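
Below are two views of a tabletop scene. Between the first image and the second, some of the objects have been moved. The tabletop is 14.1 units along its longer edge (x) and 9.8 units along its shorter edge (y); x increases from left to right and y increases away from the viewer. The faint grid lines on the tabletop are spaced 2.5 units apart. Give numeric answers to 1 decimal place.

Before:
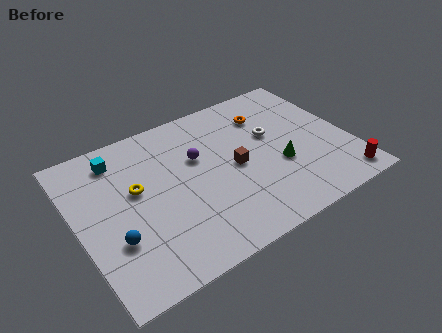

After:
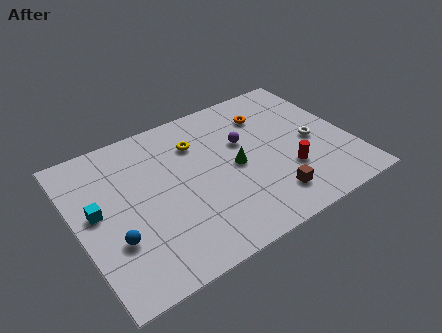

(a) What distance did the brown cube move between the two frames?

3.1

The brown cube moved from about (8.1, 4.7) to (9.4, 1.9), a distance of √(1.3² + 2.8²) ≈ 3.1.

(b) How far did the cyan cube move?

3.2

From (2.5, 8.1) to (1.0, 5.3), the cyan cube covered √(1.5² + 2.8²) ≈ 3.2 units.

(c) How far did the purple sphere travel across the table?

2.4

The purple sphere was near (6.4, 6.2) before and (8.8, 6.1) after, so it travelled √(2.4² + 0.1²) ≈ 2.4 units.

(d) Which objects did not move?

the orange torus and the blue sphere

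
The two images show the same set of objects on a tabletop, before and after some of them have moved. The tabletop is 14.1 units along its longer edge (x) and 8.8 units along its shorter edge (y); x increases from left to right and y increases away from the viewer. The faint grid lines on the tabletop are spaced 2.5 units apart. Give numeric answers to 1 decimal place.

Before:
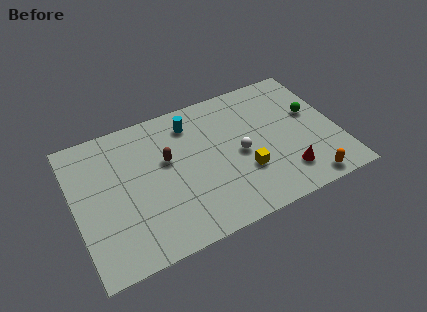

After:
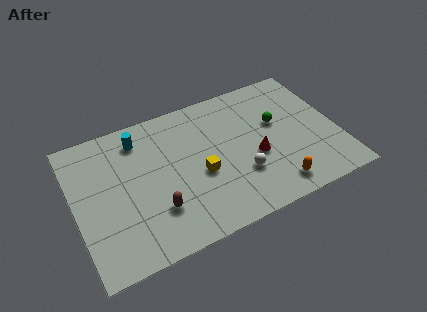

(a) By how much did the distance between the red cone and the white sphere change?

-1.9

They were about 3.1 units apart before and 1.2 after — 1.9 units closer together.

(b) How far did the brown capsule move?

2.9

From (5.0, 5.3) to (4.1, 2.5), the brown capsule covered √(0.9² + 2.8²) ≈ 2.9 units.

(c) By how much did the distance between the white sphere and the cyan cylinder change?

+2.9

They were about 3.8 units apart before and 6.7 after — 2.9 units further apart.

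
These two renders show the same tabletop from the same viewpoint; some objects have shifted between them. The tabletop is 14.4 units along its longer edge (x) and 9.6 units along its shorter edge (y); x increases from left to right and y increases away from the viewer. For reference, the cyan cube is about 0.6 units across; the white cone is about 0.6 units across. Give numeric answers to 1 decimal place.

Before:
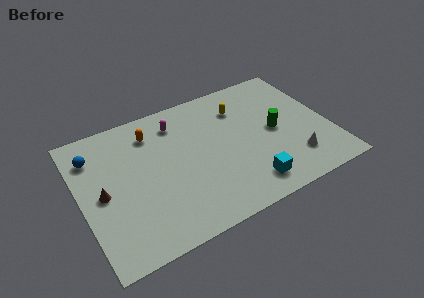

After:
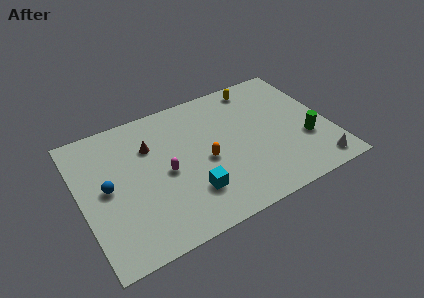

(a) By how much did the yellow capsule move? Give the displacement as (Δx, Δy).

(1.2, 1.2)

The yellow capsule started near (9.6, 7.2) and ended near (10.8, 8.4).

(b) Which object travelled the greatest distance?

the orange capsule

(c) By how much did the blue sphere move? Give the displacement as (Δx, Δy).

(0.5, -2.5)

The blue sphere was at about (1.0, 7.4) and moved to about (1.5, 4.9).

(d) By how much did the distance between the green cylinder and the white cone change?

-0.5

The distance was about 2.6 in the first image and 2.1 in the second, so they moved 0.5 units closer together.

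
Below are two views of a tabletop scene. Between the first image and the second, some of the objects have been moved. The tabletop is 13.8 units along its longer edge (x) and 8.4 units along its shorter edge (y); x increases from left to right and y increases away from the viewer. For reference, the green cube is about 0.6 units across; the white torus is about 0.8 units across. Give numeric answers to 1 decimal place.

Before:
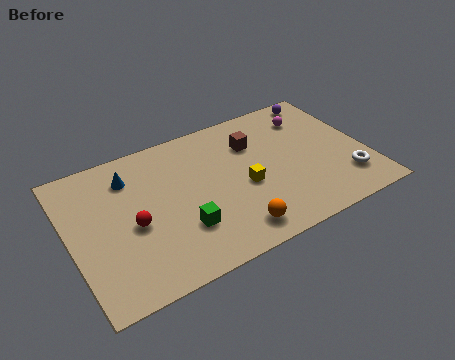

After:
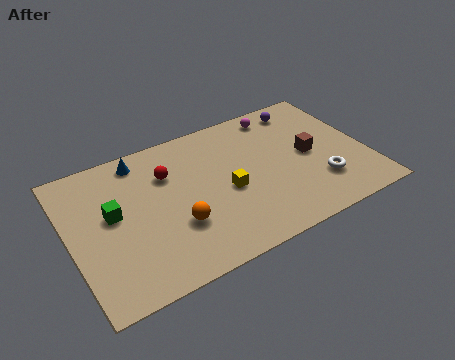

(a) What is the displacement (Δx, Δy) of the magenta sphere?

(-1.4, 0.8)

From the two frames, the magenta sphere sits at roughly (11.6, 6.5) before and (10.2, 7.3) after.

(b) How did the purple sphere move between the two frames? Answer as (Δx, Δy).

(-1.0, -0.3)

The purple sphere started near (12.4, 7.5) and ended near (11.4, 7.2).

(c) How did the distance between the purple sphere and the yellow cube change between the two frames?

-0.4

They were about 5.9 units apart before and 5.5 after — 0.4 units closer together.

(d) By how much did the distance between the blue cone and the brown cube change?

+2.4

The distance was about 5.8 in the first image and 8.2 in the second, so they moved 2.4 units further apart.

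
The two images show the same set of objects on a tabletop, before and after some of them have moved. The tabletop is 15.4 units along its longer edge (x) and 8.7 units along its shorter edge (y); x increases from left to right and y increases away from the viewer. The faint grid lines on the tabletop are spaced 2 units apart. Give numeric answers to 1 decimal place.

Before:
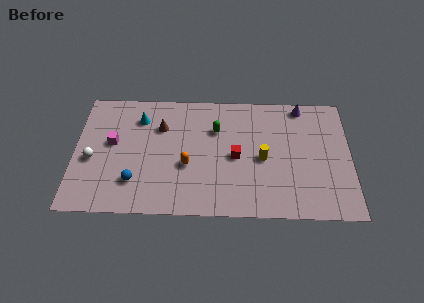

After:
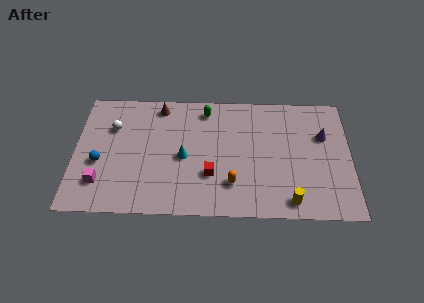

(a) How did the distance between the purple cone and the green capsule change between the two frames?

+1.7

They were about 5.1 units apart before and 6.8 after — 1.7 units further apart.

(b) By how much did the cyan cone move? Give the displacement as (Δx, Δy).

(2.5, -2.7)

From the two frames, the cyan cone sits at roughly (3.6, 6.7) before and (6.1, 4.0) after.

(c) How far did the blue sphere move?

2.4

From (3.4, 2.2) to (1.4, 3.5), the blue sphere covered √(2.0² + 1.3²) ≈ 2.4 units.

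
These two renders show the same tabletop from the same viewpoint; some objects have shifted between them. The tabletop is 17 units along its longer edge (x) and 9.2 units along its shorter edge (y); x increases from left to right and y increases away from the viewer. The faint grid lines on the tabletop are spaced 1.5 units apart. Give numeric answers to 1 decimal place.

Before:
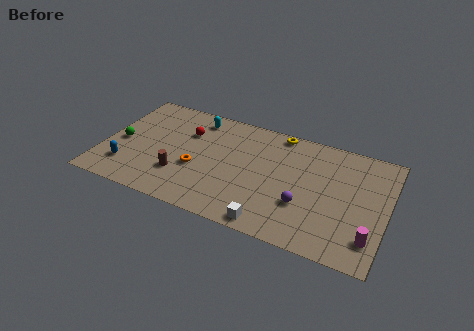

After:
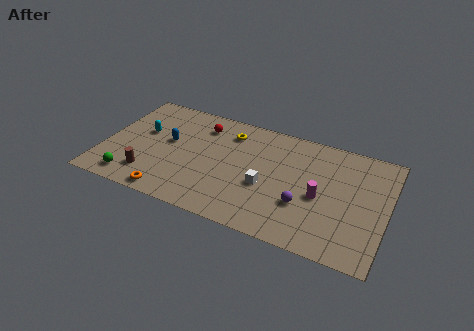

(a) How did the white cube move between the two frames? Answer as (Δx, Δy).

(-0.6, 2.8)

From the two frames, the white cube sits at roughly (10.5, 0.9) before and (9.9, 3.7) after.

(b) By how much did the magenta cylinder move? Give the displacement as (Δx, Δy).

(-3.1, 2.1)

The magenta cylinder was at about (16.2, 2.0) and moved to about (13.1, 4.1).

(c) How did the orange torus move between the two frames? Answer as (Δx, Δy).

(-1.3, -2.7)

From the two frames, the orange torus sits at roughly (5.7, 3.6) before and (4.4, 0.9) after.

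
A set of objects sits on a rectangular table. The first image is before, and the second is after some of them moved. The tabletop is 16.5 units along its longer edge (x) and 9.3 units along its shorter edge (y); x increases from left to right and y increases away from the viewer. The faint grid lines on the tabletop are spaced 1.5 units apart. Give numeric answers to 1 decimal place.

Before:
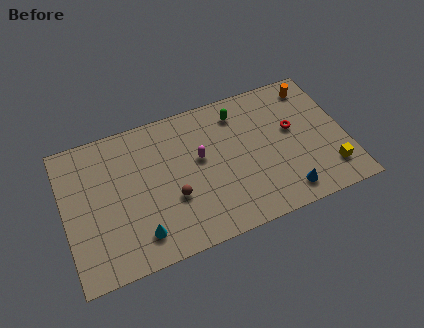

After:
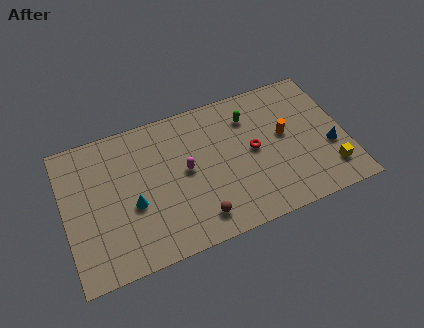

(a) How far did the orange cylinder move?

3.4

The orange cylinder moved from about (15.0, 7.9) to (13.0, 5.2), a distance of √(2.0² + 2.7²) ≈ 3.4.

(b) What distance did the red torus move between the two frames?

2.5

The red torus was near (13.5, 5.4) before and (11.1, 4.8) after, so it travelled √(2.4² + 0.6²) ≈ 2.5 units.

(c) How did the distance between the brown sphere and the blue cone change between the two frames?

+1.5

They were about 6.7 units apart before and 8.2 after — 1.5 units further apart.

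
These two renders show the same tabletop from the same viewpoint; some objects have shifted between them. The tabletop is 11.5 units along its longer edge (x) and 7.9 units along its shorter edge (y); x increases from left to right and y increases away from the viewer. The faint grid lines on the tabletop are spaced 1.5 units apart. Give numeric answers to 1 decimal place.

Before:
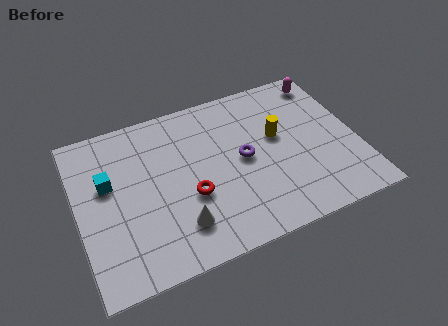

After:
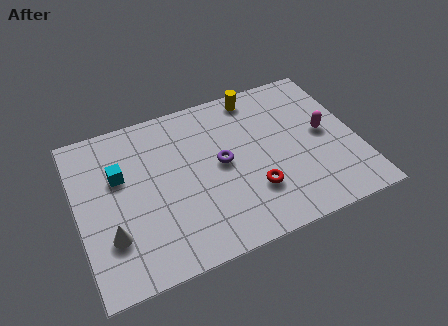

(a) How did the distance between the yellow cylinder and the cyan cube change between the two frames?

-0.8

The distance was about 7.0 in the first image and 6.2 in the second, so they moved 0.8 units closer together.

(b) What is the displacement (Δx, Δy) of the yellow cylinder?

(-0.6, 2.4)

From the two frames, the yellow cylinder sits at roughly (8.3, 4.6) before and (7.7, 7.0) after.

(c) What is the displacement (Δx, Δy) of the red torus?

(2.5, -0.7)

From the two frames, the red torus sits at roughly (4.5, 3.0) before and (7.0, 2.3) after.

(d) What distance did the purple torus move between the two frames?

0.9

The purple torus was near (6.8, 4.0) before and (5.9, 4.1) after, so it travelled √(0.9² + 0.1²) ≈ 0.9 units.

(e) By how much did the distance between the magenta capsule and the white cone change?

+0.8

The distance was about 8.4 in the first image and 9.2 in the second, so they moved 0.8 units further apart.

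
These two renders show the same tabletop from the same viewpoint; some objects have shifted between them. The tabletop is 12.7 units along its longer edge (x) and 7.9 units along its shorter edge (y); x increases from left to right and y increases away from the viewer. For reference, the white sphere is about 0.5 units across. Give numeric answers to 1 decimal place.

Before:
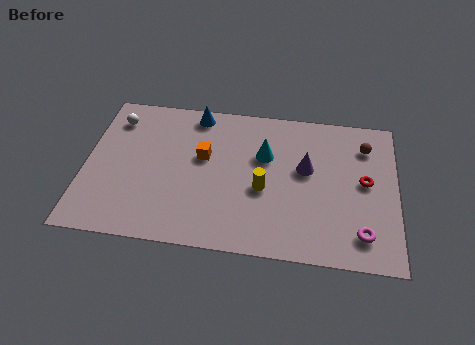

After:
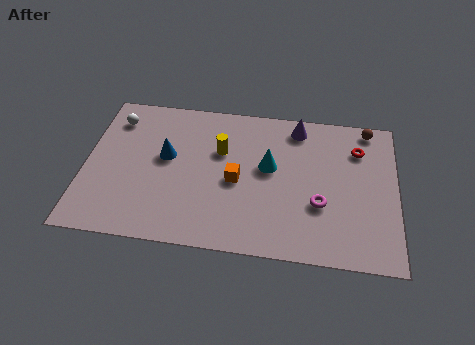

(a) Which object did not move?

the white sphere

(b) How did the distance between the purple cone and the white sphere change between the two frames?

-0.6

They were about 8.1 units apart before and 7.5 after — 0.6 units closer together.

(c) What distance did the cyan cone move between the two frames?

0.6

The cyan cone moved from about (7.3, 5.1) to (7.5, 4.5), a distance of √(0.2² + 0.6²) ≈ 0.6.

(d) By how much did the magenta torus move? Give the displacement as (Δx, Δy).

(-1.7, 1.3)

From the two frames, the magenta torus sits at roughly (11.3, 1.5) before and (9.6, 2.8) after.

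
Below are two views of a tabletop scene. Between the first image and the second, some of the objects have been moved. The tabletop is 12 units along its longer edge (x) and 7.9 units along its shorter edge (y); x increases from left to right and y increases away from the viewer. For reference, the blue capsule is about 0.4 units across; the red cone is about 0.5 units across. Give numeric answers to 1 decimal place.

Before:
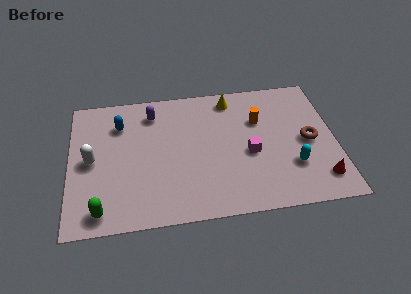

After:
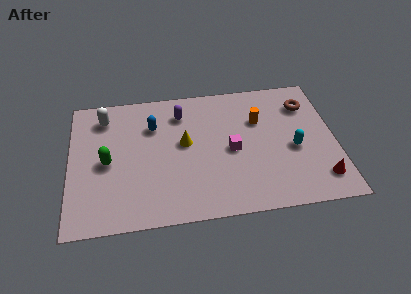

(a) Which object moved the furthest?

the yellow cone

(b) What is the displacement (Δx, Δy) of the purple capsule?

(1.3, -0.2)

The purple capsule started near (3.8, 6.4) and ended near (5.1, 6.2).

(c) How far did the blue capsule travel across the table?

1.5

From (2.3, 5.9) to (3.8, 5.6), the blue capsule covered √(1.5² + 0.3²) ≈ 1.5 units.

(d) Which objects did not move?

the orange cylinder and the red cone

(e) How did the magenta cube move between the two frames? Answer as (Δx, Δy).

(-0.8, 0.3)

The magenta cube was at about (8.1, 3.4) and moved to about (7.3, 3.7).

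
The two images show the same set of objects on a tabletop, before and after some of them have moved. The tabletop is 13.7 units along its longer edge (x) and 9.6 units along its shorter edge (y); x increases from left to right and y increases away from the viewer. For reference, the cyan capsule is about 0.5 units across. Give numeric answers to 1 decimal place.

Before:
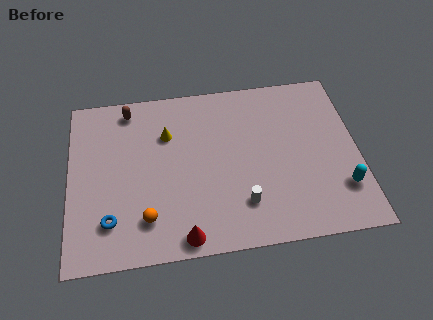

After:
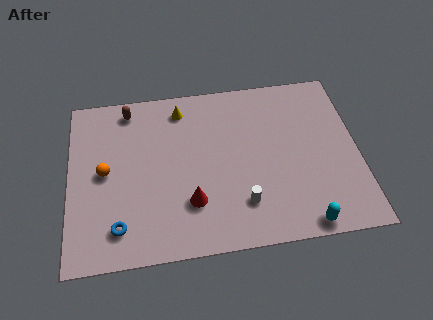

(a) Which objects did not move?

the white cylinder and the brown capsule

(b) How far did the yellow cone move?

1.6

From (4.7, 6.7) to (5.4, 8.1), the yellow cone covered √(0.7² + 1.4²) ≈ 1.6 units.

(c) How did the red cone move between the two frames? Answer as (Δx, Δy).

(0.4, 1.8)

The red cone was at about (5.3, 0.9) and moved to about (5.7, 2.7).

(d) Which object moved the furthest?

the orange sphere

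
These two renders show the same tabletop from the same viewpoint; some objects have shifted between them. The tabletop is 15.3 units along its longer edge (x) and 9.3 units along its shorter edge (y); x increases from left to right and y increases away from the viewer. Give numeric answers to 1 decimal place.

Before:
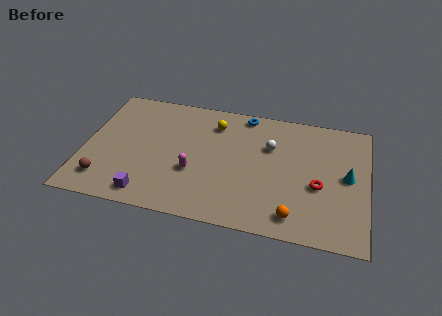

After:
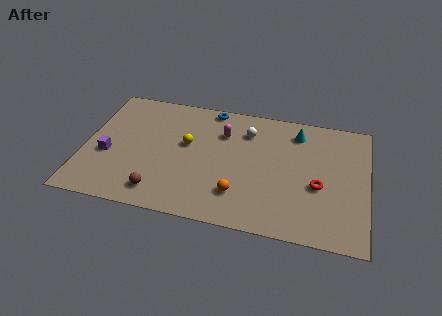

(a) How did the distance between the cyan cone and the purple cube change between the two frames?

-0.3

Before: roughly 11.1 units apart; after: 10.8. That's 0.3 units closer together.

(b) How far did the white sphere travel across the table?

1.6

The white sphere moved from about (10.0, 6.2) to (8.7, 7.1), a distance of √(1.3² + 0.9²) ≈ 1.6.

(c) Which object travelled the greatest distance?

the cyan cone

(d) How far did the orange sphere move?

3.1

The orange sphere moved from about (11.5, 1.4) to (8.5, 2.3), a distance of √(3.0² + 0.9²) ≈ 3.1.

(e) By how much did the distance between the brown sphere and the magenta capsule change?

+1.1

The distance was about 5.0 in the first image and 6.1 in the second, so they moved 1.1 units further apart.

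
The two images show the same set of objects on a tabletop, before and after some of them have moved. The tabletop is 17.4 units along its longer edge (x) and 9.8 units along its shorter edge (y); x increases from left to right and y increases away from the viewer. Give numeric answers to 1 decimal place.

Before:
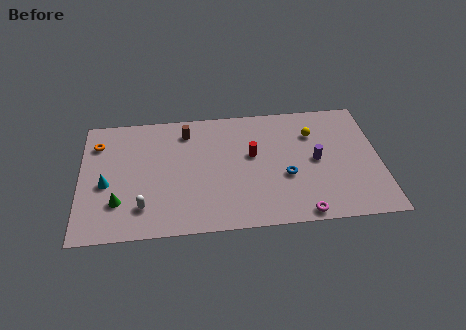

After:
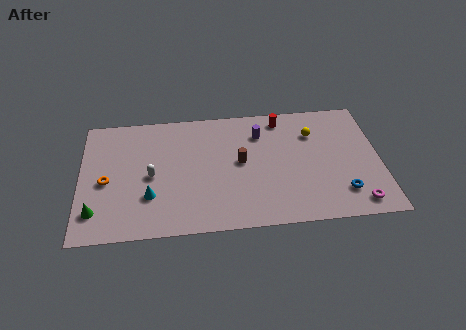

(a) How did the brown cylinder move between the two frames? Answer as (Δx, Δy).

(3.1, -2.8)

The brown cylinder was at about (6.2, 8.0) and moved to about (9.3, 5.2).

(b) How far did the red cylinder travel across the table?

3.3

The red cylinder was near (10.0, 5.7) before and (11.8, 8.5) after, so it travelled √(1.8² + 2.8²) ≈ 3.3 units.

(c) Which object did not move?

the yellow sphere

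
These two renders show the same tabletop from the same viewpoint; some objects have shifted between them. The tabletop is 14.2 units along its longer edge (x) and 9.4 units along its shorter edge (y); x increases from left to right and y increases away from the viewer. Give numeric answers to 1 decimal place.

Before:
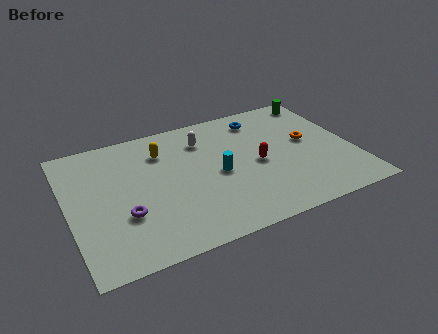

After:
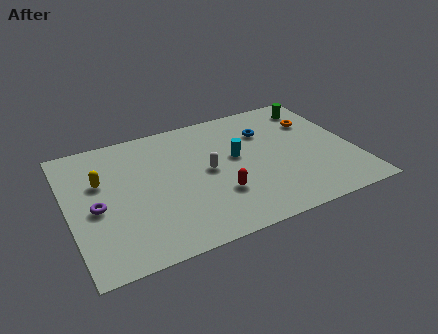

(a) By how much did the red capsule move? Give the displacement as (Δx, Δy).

(-2.2, -1.5)

The red capsule was at about (9.4, 4.4) and moved to about (7.2, 2.9).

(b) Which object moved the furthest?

the yellow capsule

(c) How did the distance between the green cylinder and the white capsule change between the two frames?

+0.3

They were about 6.3 units apart before and 6.6 after — 0.3 units further apart.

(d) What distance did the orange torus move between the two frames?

1.5

The orange torus was near (12.1, 5.2) before and (12.6, 6.6) after, so it travelled √(0.5² + 1.4²) ≈ 1.5 units.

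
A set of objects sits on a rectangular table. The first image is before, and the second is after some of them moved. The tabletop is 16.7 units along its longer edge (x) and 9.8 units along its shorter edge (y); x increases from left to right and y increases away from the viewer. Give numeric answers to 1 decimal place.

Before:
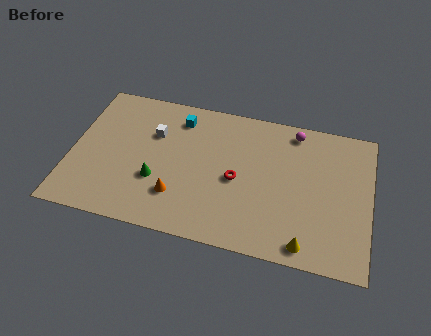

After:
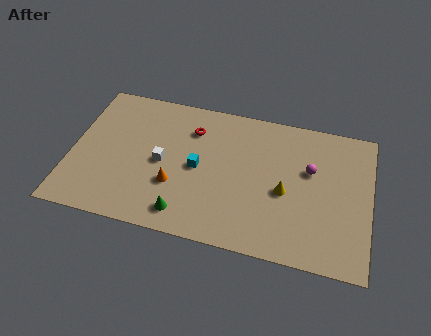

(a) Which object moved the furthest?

the red torus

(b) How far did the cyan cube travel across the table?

3.5

From (5.8, 8.0) to (7.1, 4.8), the cyan cube covered √(1.3² + 3.2²) ≈ 3.5 units.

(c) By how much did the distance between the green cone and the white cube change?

+0.3

The distance was about 3.2 in the first image and 3.5 in the second, so they moved 0.3 units further apart.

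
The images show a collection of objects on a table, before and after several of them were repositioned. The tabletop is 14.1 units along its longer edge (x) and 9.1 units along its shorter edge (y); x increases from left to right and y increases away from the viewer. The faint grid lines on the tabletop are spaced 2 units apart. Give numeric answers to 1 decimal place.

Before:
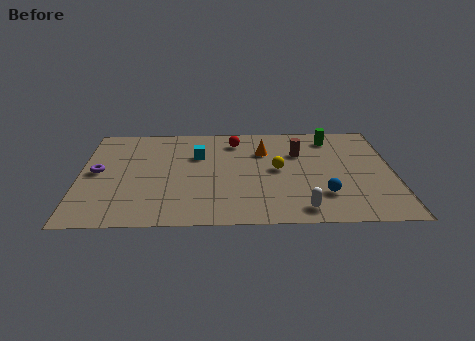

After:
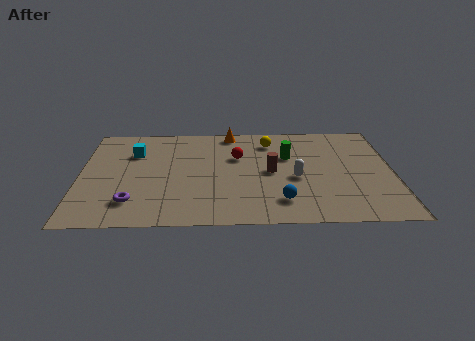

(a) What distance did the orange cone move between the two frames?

2.3

The orange cone moved from about (8.3, 6.4) to (6.8, 8.2), a distance of √(1.5² + 1.8²) ≈ 2.3.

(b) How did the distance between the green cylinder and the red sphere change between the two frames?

-2.1

The distance was about 4.4 in the first image and 2.3 in the second, so they moved 2.1 units closer together.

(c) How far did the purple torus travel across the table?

3.1

The purple torus was near (0.8, 4.7) before and (2.4, 2.0) after, so it travelled √(1.6² + 2.7²) ≈ 3.1 units.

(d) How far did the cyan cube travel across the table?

2.9

The cyan cube moved from about (5.3, 6.1) to (2.4, 6.4), a distance of √(2.9² + 0.3²) ≈ 2.9.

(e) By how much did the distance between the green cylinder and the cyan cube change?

+0.7

The distance was about 6.3 in the first image and 7.0 in the second, so they moved 0.7 units further apart.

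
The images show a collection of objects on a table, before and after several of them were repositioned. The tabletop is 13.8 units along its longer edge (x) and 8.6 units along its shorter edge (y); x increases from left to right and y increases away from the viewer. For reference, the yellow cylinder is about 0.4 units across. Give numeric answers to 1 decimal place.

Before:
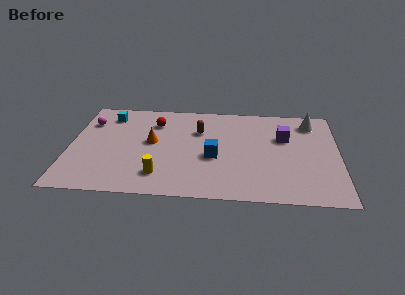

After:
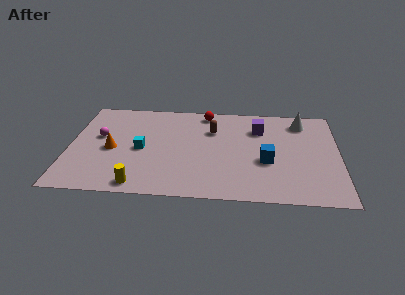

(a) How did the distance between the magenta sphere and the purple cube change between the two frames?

-1.8

They were about 10.1 units apart before and 8.3 after — 1.8 units closer together.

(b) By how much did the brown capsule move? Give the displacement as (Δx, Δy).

(0.7, 0.1)

The brown capsule started near (6.6, 5.9) and ended near (7.3, 6.0).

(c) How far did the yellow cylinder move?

1.3

The yellow cylinder moved from about (4.7, 1.8) to (3.7, 0.9), a distance of √(1.0² + 0.9²) ≈ 1.3.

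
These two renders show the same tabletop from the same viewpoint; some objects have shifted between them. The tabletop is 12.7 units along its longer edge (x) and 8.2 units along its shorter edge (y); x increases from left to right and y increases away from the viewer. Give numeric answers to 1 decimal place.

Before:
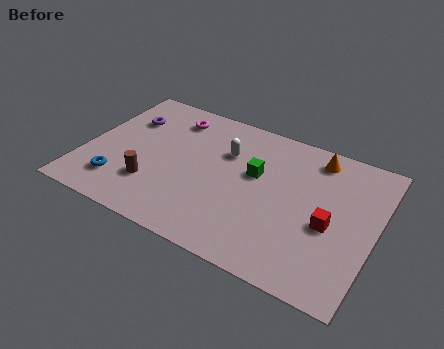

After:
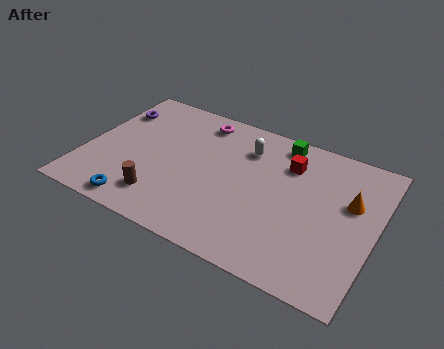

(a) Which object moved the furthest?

the red cube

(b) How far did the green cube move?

2.4

From (7.4, 4.9) to (8.2, 7.2), the green cube covered √(0.8² + 2.3²) ≈ 2.4 units.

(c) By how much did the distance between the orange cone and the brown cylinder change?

+0.4

The distance was about 8.1 in the first image and 8.5 in the second, so they moved 0.4 units further apart.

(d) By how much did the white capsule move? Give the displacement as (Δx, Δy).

(0.8, 0.6)

From the two frames, the white capsule sits at roughly (6.0, 5.6) before and (6.8, 6.2) after.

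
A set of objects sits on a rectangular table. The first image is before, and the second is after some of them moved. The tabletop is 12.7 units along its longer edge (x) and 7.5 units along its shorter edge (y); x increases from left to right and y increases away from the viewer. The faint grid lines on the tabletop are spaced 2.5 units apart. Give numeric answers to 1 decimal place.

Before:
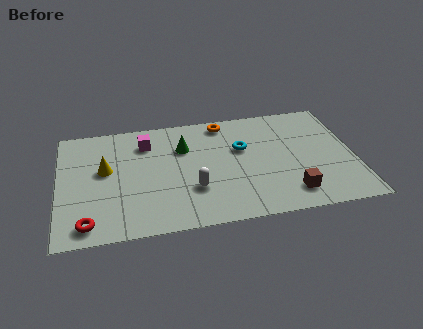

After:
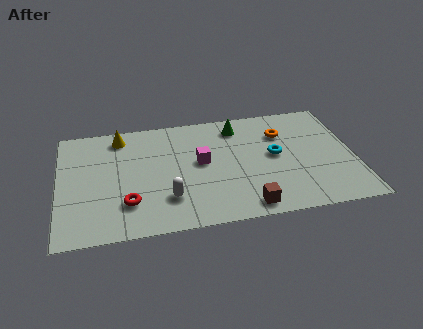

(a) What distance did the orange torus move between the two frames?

2.8

The orange torus moved from about (7.2, 6.6) to (9.7, 5.4), a distance of √(2.5² + 1.2²) ≈ 2.8.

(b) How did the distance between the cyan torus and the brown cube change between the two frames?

-0.4

Before: roughly 3.8 units apart; after: 3.4. That's 0.4 units closer together.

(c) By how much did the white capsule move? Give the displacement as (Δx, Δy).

(-1.1, -0.4)

From the two frames, the white capsule sits at roughly (5.7, 2.4) before and (4.6, 2.0) after.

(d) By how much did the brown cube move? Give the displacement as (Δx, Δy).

(-1.9, -0.5)

From the two frames, the brown cube sits at roughly (9.8, 1.4) before and (7.9, 0.9) after.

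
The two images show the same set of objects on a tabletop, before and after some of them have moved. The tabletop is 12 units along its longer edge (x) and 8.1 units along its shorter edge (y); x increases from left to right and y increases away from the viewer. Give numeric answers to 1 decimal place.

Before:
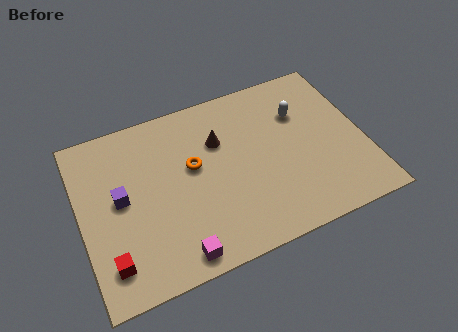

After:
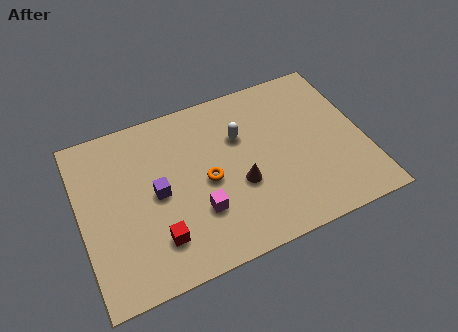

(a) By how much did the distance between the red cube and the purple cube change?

-0.7

The distance was about 2.8 in the first image and 2.1 in the second, so they moved 0.7 units closer together.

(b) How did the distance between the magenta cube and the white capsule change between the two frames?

-3.9

They were about 7.5 units apart before and 3.6 after — 3.9 units closer together.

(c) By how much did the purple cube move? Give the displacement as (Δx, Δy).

(1.5, -0.3)

The purple cube was at about (1.7, 4.3) and moved to about (3.2, 4.0).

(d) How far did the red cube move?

2.0

The red cube moved from about (1.0, 1.6) to (3.0, 1.9), a distance of √(2.0² + 0.3²) ≈ 2.0.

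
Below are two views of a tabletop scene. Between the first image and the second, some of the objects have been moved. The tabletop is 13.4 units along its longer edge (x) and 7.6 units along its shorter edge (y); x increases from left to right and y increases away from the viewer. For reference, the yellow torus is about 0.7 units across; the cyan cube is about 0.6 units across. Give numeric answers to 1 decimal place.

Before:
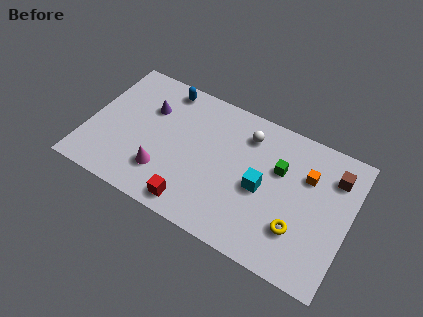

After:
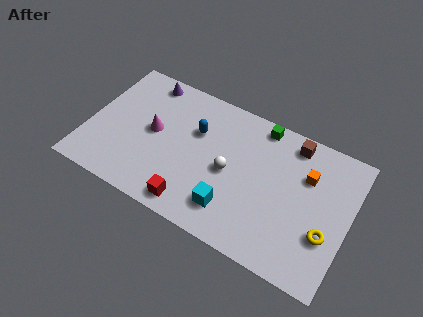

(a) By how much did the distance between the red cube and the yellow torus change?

+1.5

Before: roughly 5.3 units apart; after: 6.8. That's 1.5 units further apart.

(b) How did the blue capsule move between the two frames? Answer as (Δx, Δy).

(1.9, -1.7)

The blue capsule started near (3.5, 6.7) and ended near (5.4, 5.0).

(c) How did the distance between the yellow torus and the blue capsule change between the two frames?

-1.3

They were about 8.7 units apart before and 7.4 after — 1.3 units closer together.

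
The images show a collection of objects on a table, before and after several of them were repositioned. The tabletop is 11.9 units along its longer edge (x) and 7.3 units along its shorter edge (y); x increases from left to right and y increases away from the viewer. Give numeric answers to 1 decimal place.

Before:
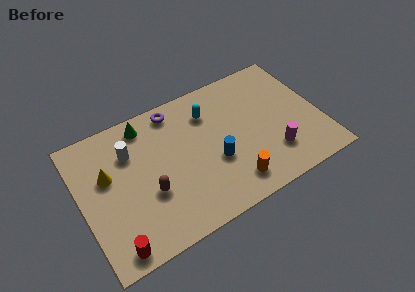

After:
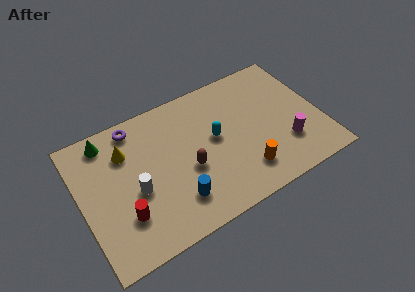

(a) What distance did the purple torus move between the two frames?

2.0

From (5.0, 6.4) to (3.0, 6.4), the purple torus covered √(2.0² + 0.0²) ≈ 2.0 units.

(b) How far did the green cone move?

1.9

The green cone moved from about (3.5, 6.3) to (1.6, 6.3), a distance of √(1.9² + 0.0²) ≈ 1.9.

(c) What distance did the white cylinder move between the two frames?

2.1

The white cylinder moved from about (2.6, 5.2) to (2.6, 3.1), a distance of √(0.0² + 2.1²) ≈ 2.1.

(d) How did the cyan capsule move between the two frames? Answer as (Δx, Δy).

(0.1, -1.5)

The cyan capsule started near (6.6, 5.5) and ended near (6.7, 4.0).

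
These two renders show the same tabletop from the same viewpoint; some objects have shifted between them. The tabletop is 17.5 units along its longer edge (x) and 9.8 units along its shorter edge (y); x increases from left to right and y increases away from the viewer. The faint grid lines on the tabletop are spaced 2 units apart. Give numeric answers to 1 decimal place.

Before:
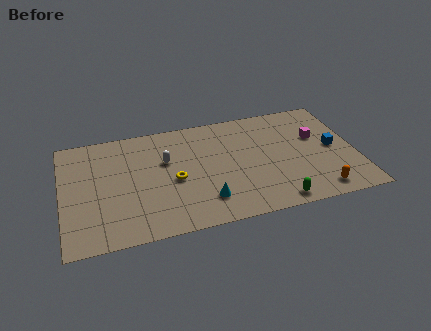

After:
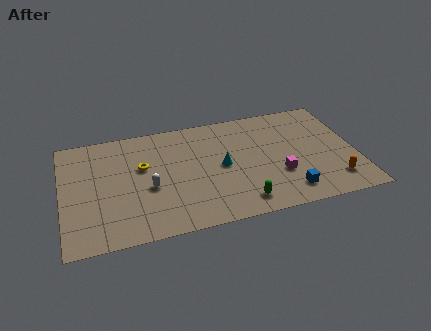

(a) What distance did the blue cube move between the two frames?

4.4

From (16.2, 4.9) to (13.2, 1.7), the blue cube covered √(3.0² + 3.2²) ≈ 4.4 units.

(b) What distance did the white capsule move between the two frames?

2.4

The white capsule was near (6.2, 6.2) before and (5.1, 4.1) after, so it travelled √(1.1² + 2.1²) ≈ 2.4 units.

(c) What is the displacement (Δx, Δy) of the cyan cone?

(1.2, 2.7)

The cyan cone started near (8.3, 2.2) and ended near (9.5, 4.9).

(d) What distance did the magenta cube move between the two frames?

3.8

The magenta cube moved from about (15.3, 6.1) to (12.8, 3.3), a distance of √(2.5² + 2.8²) ≈ 3.8.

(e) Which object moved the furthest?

the blue cube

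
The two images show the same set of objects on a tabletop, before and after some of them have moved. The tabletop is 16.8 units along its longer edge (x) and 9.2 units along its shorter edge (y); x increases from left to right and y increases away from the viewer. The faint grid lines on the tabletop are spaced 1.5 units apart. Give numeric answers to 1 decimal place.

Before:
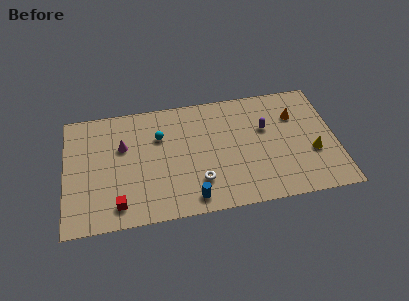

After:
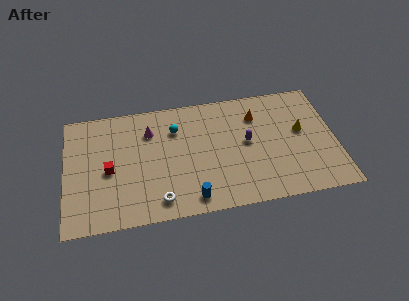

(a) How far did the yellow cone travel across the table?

1.9

The yellow cone was near (15.3, 3.4) before and (14.7, 5.2) after, so it travelled √(0.6² + 1.8²) ≈ 1.9 units.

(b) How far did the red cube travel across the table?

2.7

From (3.2, 1.5) to (2.7, 4.2), the red cube covered √(0.5² + 2.7²) ≈ 2.7 units.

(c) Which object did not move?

the blue cylinder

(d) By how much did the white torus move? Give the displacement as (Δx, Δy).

(-2.5, -1.0)

The white torus started near (8.2, 2.4) and ended near (5.7, 1.4).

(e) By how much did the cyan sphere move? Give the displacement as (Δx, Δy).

(1.0, 0.4)

The cyan sphere was at about (5.9, 6.3) and moved to about (6.9, 6.7).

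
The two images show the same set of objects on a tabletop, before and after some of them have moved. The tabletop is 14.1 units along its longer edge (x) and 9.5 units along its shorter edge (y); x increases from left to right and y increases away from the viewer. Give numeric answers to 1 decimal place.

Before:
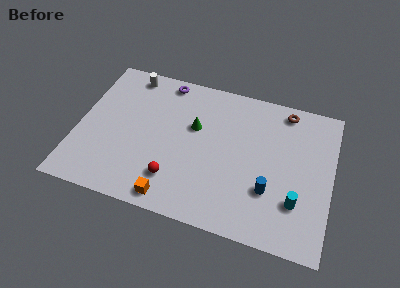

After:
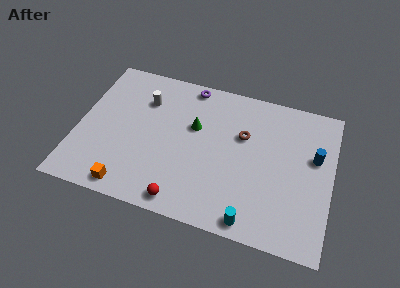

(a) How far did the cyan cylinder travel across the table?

2.9

The cyan cylinder was near (12.3, 2.7) before and (10.0, 0.9) after, so it travelled √(2.3² + 1.8²) ≈ 2.9 units.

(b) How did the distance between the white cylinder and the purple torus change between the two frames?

+0.9

The distance was about 2.0 in the first image and 2.9 in the second, so they moved 0.9 units further apart.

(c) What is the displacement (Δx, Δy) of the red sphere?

(0.6, -1.2)

The red sphere started near (5.6, 2.2) and ended near (6.2, 1.0).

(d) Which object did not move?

the green cone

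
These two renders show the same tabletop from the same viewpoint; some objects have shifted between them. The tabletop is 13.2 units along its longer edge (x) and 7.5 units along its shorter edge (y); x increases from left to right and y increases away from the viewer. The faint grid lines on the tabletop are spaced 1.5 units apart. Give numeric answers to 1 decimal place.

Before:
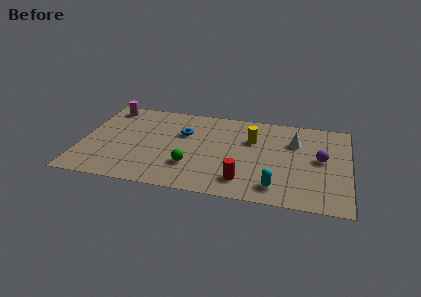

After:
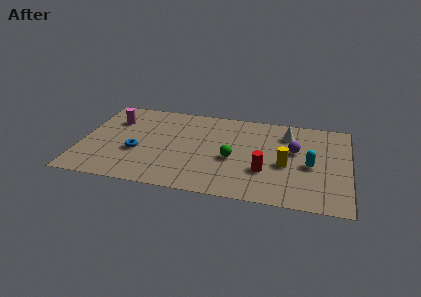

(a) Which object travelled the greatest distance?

the blue torus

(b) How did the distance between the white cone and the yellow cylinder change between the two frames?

+0.5

The distance was about 2.1 in the first image and 2.6 in the second, so they moved 0.5 units further apart.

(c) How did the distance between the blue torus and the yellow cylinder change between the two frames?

+3.9

They were about 3.4 units apart before and 7.3 after — 3.9 units further apart.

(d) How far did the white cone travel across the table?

0.7

The white cone was near (10.5, 5.2) before and (10.1, 5.8) after, so it travelled √(0.4² + 0.6²) ≈ 0.7 units.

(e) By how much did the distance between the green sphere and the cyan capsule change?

-0.5

They were about 4.3 units apart before and 3.8 after — 0.5 units closer together.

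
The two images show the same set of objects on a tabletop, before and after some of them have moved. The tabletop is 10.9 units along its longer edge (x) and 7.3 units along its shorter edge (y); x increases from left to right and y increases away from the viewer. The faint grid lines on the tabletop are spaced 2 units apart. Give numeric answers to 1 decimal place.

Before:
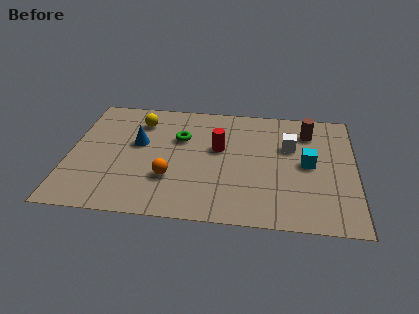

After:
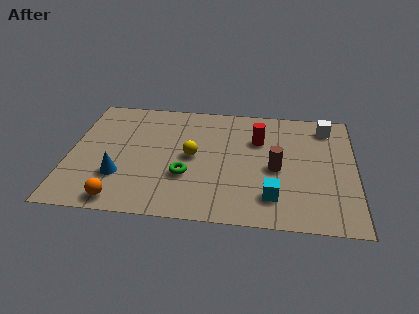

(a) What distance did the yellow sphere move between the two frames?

2.9

The yellow sphere was near (2.6, 5.7) before and (4.7, 3.7) after, so it travelled √(2.1² + 2.0²) ≈ 2.9 units.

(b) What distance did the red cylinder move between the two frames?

1.7

The red cylinder moved from about (5.7, 4.3) to (7.2, 5.0), a distance of √(1.5² + 0.7²) ≈ 1.7.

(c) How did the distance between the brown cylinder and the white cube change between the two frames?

+2.2

They were about 1.2 units apart before and 3.4 after — 2.2 units further apart.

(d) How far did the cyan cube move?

2.5

From (9.1, 3.7) to (7.8, 1.6), the cyan cube covered √(1.3² + 2.1²) ≈ 2.5 units.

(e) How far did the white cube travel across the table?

2.0

The white cube was near (8.4, 4.7) before and (9.8, 6.1) after, so it travelled √(1.4² + 1.4²) ≈ 2.0 units.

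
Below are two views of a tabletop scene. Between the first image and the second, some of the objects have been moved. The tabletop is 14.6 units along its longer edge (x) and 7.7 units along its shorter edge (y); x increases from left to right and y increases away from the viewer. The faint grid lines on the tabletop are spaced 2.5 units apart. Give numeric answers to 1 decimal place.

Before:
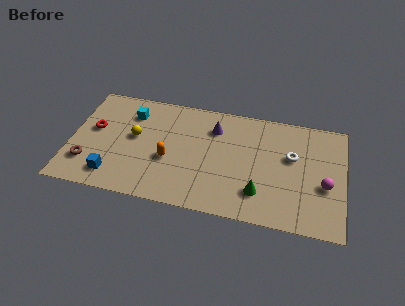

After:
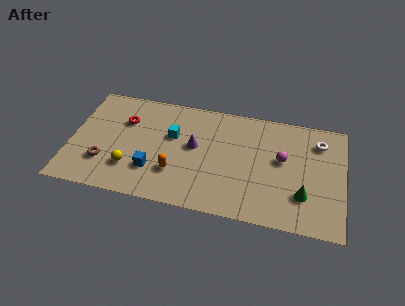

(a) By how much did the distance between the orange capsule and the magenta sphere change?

-2.3

They were about 8.3 units apart before and 6.0 after — 2.3 units closer together.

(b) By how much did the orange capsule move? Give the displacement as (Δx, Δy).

(0.4, -0.8)

The orange capsule was at about (5.3, 3.1) and moved to about (5.7, 2.3).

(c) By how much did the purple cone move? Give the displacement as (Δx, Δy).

(-1.0, -1.5)

The purple cone was at about (7.6, 5.8) and moved to about (6.6, 4.3).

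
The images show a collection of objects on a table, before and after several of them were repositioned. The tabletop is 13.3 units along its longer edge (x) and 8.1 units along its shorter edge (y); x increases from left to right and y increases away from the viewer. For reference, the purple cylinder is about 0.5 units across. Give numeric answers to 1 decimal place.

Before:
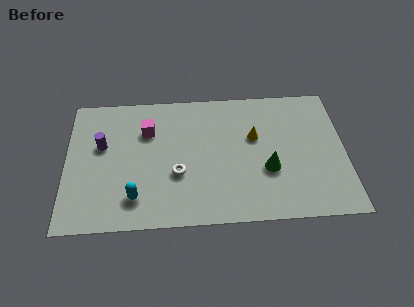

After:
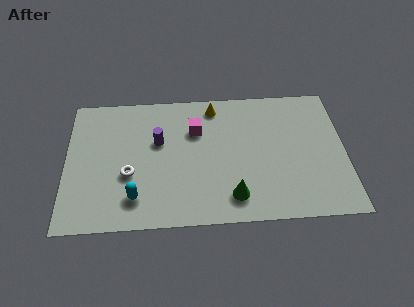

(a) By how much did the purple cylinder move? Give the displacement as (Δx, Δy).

(2.7, 0.1)

The purple cylinder started near (1.7, 4.9) and ended near (4.4, 5.0).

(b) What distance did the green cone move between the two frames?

2.3

The green cone moved from about (9.6, 3.0) to (7.9, 1.5), a distance of √(1.7² + 1.5²) ≈ 2.3.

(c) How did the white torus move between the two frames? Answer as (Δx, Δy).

(-2.3, 0.1)

From the two frames, the white torus sits at roughly (5.3, 3.0) before and (3.0, 3.1) after.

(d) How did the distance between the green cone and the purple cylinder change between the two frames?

-3.2

They were about 8.1 units apart before and 4.9 after — 3.2 units closer together.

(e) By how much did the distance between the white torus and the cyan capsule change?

-1.0

The distance was about 2.4 in the first image and 1.4 in the second, so they moved 1.0 units closer together.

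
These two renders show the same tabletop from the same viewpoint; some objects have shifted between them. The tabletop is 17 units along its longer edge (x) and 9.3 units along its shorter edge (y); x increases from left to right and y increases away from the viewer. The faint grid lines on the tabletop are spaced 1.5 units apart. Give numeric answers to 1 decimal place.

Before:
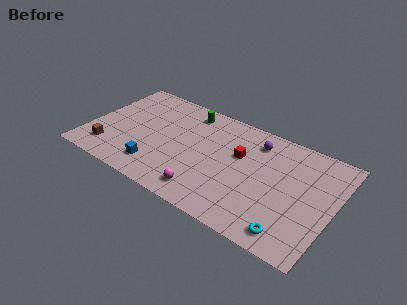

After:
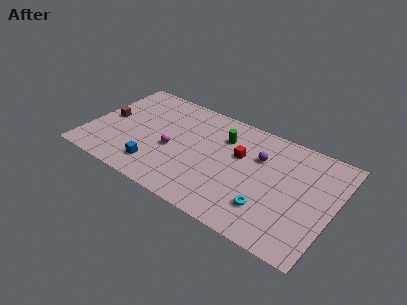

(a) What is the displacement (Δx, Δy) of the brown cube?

(-0.5, 2.8)

The brown cube started near (1.7, 1.9) and ended near (1.2, 4.7).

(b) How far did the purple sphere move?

1.3

The purple sphere was near (11.3, 7.5) before and (11.7, 6.3) after, so it travelled √(0.4² + 1.2²) ≈ 1.3 units.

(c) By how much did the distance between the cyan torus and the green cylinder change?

-4.7

They were about 10.5 units apart before and 5.8 after — 4.7 units closer together.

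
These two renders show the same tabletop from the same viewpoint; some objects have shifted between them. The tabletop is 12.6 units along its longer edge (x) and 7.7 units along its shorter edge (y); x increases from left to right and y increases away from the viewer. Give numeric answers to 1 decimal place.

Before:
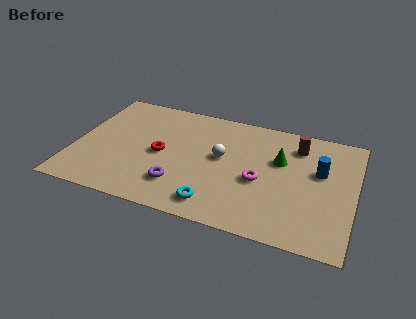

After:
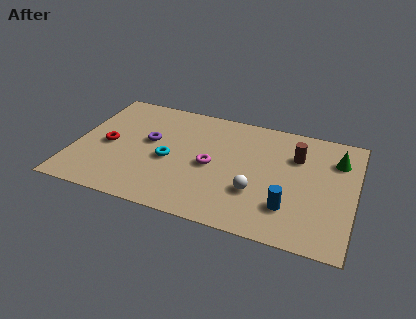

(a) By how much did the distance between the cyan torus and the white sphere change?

+1.0

The distance was about 3.1 in the first image and 4.1 in the second, so they moved 1.0 units further apart.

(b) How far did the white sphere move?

2.5

From (6.6, 4.3) to (8.3, 2.5), the white sphere covered √(1.7² + 1.8²) ≈ 2.5 units.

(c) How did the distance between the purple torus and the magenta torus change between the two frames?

-0.8

They were about 3.8 units apart before and 3.0 after — 0.8 units closer together.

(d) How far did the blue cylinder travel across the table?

3.0

The blue cylinder was near (11.0, 4.7) before and (9.8, 2.0) after, so it travelled √(1.2² + 2.7²) ≈ 3.0 units.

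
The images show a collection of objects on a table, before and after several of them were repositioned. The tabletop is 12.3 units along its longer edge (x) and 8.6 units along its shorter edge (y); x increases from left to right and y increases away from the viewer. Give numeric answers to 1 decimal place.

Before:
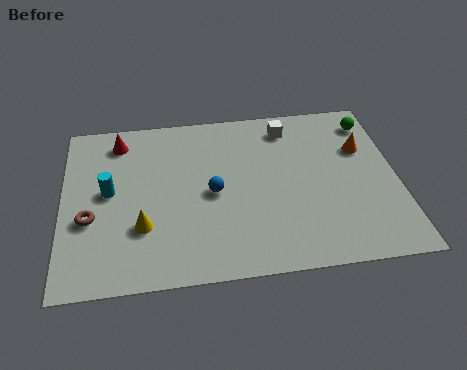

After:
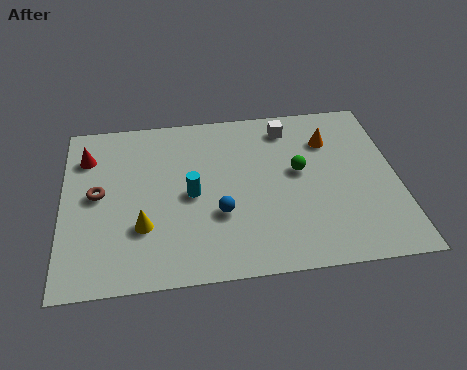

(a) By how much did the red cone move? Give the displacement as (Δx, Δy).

(-1.2, -0.7)

The red cone was at about (2.1, 7.2) and moved to about (0.9, 6.5).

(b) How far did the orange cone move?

1.3

The orange cone moved from about (11.1, 5.7) to (9.9, 6.3), a distance of √(1.2² + 0.6²) ≈ 1.3.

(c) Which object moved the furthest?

the green sphere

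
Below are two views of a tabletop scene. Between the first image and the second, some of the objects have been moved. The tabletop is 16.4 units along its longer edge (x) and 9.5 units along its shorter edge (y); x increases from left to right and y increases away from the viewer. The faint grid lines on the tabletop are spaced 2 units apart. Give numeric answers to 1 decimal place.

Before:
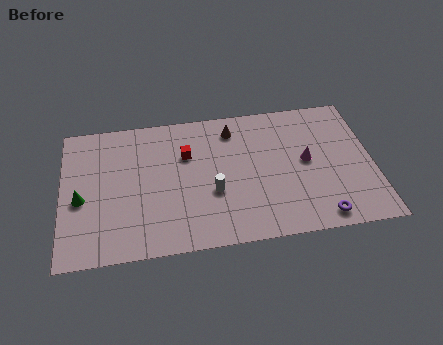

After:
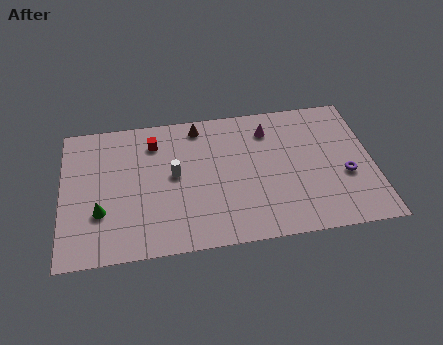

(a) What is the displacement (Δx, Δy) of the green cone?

(1.0, -1.0)

From the two frames, the green cone sits at roughly (1.0, 4.1) before and (2.0, 3.1) after.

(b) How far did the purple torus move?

3.0

From (13.4, 1.1) to (14.9, 3.7), the purple torus covered √(1.5² + 2.6²) ≈ 3.0 units.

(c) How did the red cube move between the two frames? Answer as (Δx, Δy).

(-1.7, 1.1)

The red cube was at about (6.6, 6.4) and moved to about (4.9, 7.5).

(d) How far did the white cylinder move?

2.5

The white cylinder moved from about (7.9, 3.6) to (5.9, 5.1), a distance of √(2.0² + 1.5²) ≈ 2.5.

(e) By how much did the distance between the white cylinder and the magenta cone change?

+0.4

The distance was about 5.2 in the first image and 5.6 in the second, so they moved 0.4 units further apart.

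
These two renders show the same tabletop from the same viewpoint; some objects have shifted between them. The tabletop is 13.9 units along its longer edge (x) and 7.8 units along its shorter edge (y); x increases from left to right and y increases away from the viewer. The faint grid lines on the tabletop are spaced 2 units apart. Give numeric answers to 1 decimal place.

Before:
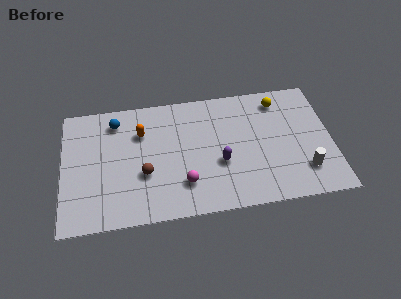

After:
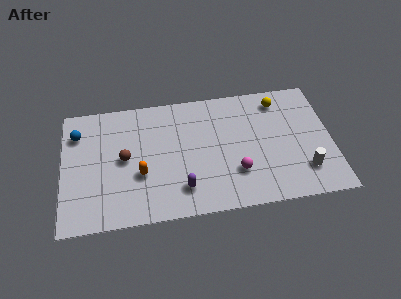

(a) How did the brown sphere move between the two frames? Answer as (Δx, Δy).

(-1.0, 1.1)

From the two frames, the brown sphere sits at roughly (4.2, 2.9) before and (3.2, 4.0) after.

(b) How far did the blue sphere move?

2.1

The blue sphere was near (2.8, 6.4) before and (0.8, 5.9) after, so it travelled √(2.0² + 0.5²) ≈ 2.1 units.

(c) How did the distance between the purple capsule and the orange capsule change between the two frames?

-2.3

They were about 4.7 units apart before and 2.4 after — 2.3 units closer together.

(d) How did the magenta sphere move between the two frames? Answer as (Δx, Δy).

(2.7, 0.3)

The magenta sphere started near (6.2, 2.0) and ended near (8.9, 2.3).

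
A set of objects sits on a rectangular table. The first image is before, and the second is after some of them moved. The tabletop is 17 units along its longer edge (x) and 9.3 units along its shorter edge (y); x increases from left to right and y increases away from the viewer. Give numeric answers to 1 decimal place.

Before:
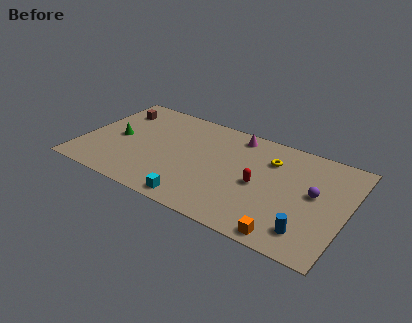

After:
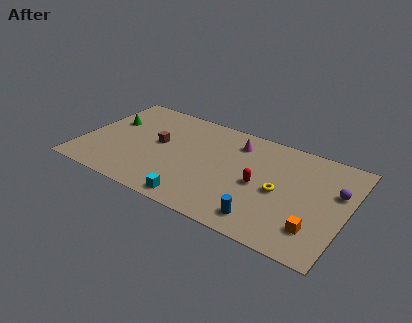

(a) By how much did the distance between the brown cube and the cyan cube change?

-3.7

Before: roughly 8.8 units apart; after: 5.1. That's 3.7 units closer together.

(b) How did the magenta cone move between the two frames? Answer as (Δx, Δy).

(0.1, -0.7)

The magenta cone was at about (9.5, 8.1) and moved to about (9.6, 7.4).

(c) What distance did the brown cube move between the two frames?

3.8

From (1.6, 7.2) to (4.8, 5.1), the brown cube covered √(3.2² + 2.1²) ≈ 3.8 units.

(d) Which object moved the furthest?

the brown cube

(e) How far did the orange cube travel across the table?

2.1

The orange cube was near (13.7, 0.9) before and (15.3, 2.2) after, so it travelled √(1.6² + 1.3²) ≈ 2.1 units.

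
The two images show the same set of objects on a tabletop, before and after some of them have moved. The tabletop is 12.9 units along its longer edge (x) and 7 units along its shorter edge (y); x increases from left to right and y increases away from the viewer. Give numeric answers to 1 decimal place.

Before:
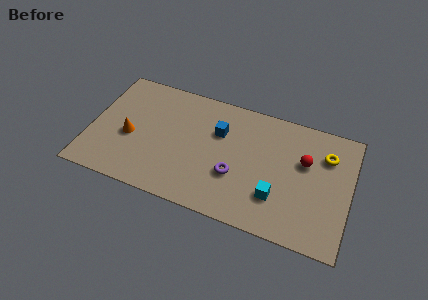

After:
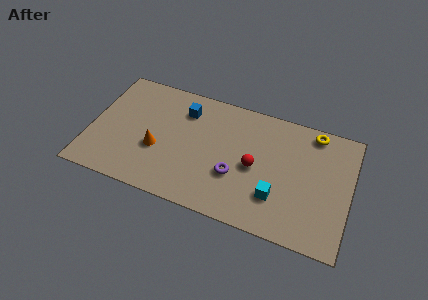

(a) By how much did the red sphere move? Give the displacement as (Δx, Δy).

(-2.4, -1.1)

The red sphere started near (10.6, 4.4) and ended near (8.2, 3.3).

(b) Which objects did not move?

the purple torus and the cyan cube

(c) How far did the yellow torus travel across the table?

1.3

The yellow torus moved from about (11.6, 5.1) to (10.9, 6.2), a distance of √(0.7² + 1.1²) ≈ 1.3.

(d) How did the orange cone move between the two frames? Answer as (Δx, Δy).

(1.4, -0.3)

The orange cone was at about (2.0, 3.0) and moved to about (3.4, 2.7).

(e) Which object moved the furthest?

the red sphere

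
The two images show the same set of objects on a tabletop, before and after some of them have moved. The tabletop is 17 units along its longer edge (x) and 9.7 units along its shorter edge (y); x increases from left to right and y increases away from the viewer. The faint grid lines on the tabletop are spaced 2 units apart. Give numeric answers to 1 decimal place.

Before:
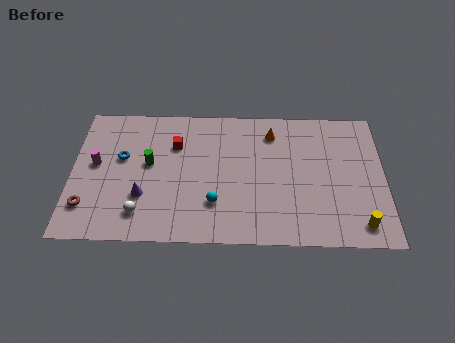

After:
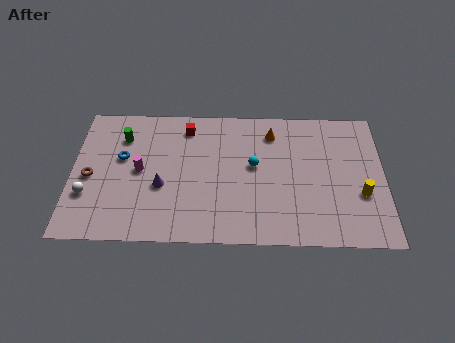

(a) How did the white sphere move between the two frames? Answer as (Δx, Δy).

(-2.9, 1.2)

The white sphere started near (3.8, 1.9) and ended near (0.9, 3.1).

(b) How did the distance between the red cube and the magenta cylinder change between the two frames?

-0.5

The distance was about 4.6 in the first image and 4.1 in the second, so they moved 0.5 units closer together.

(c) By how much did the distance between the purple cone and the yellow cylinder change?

-1.0

Before: roughly 11.8 units apart; after: 10.8. That's 1.0 units closer together.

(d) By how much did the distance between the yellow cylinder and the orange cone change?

-1.5

They were about 7.9 units apart before and 6.4 after — 1.5 units closer together.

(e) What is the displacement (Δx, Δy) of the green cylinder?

(-1.5, 1.9)

From the two frames, the green cylinder sits at roughly (4.2, 5.4) before and (2.7, 7.3) after.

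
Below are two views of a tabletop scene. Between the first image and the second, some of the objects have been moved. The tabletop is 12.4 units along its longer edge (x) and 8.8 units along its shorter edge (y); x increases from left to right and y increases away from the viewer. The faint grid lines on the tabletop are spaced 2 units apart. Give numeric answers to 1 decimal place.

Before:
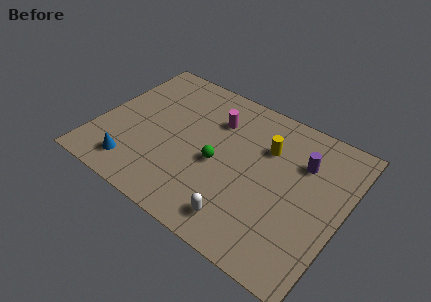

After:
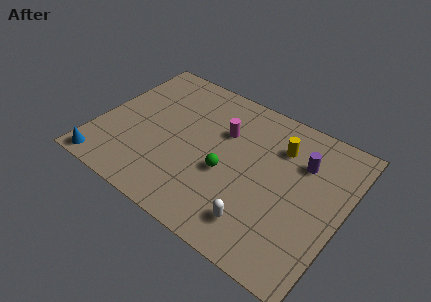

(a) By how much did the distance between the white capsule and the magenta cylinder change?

-0.6

Before: roughly 5.5 units apart; after: 4.9. That's 0.6 units closer together.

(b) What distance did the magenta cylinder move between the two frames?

0.7

From (5.6, 6.4) to (6.1, 5.9), the magenta cylinder covered √(0.5² + 0.5²) ≈ 0.7 units.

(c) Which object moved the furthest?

the blue cone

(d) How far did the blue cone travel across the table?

1.6

The blue cone moved from about (2.3, 1.5) to (0.9, 0.8), a distance of √(1.4² + 0.7²) ≈ 1.6.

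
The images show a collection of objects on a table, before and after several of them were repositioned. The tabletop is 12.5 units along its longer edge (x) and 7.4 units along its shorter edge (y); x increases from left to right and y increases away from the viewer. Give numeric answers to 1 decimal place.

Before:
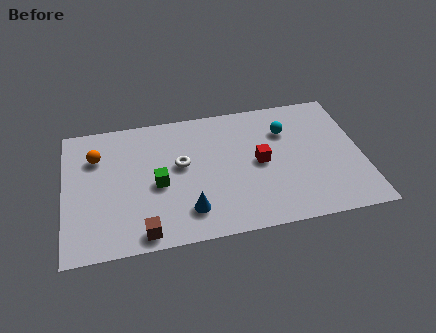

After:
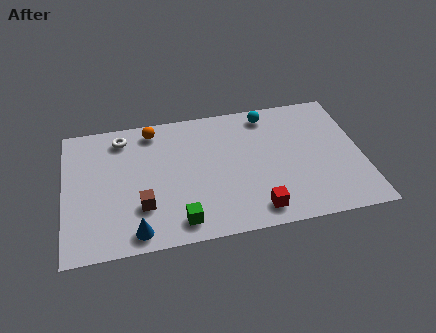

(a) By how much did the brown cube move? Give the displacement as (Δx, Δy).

(0.0, 1.4)

From the two frames, the brown cube sits at roughly (3.2, 0.8) before and (3.2, 2.2) after.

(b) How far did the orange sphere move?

2.6

The orange sphere moved from about (1.4, 5.3) to (3.8, 6.4), a distance of √(2.4² + 1.1²) ≈ 2.6.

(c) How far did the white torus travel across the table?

3.1

The white torus was near (4.9, 4.2) before and (2.5, 6.2) after, so it travelled √(2.4² + 2.0²) ≈ 3.1 units.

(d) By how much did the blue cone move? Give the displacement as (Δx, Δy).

(-2.2, -0.7)

From the two frames, the blue cone sits at roughly (5.1, 1.6) before and (2.9, 0.9) after.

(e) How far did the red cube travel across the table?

2.6

The red cube was near (8.2, 3.7) before and (7.9, 1.1) after, so it travelled √(0.3² + 2.6²) ≈ 2.6 units.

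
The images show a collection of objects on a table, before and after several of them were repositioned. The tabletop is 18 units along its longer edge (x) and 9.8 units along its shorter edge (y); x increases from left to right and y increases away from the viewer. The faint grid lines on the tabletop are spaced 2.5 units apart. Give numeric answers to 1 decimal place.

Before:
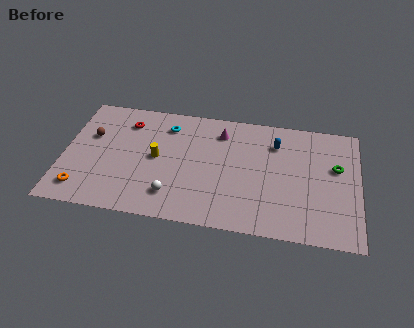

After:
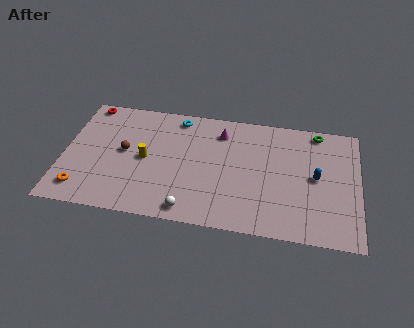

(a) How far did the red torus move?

2.8

From (3.7, 7.7) to (1.2, 8.9), the red torus covered √(2.5² + 1.2²) ≈ 2.8 units.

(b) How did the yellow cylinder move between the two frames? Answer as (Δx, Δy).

(-0.7, -0.2)

The yellow cylinder was at about (5.7, 5.0) and moved to about (5.0, 4.8).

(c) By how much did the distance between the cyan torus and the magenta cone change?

-0.5

They were about 3.3 units apart before and 2.8 after — 0.5 units closer together.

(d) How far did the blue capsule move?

3.5

From (12.9, 7.4) to (15.4, 5.0), the blue capsule covered √(2.5² + 2.4²) ≈ 3.5 units.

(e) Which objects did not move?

the magenta cone and the orange torus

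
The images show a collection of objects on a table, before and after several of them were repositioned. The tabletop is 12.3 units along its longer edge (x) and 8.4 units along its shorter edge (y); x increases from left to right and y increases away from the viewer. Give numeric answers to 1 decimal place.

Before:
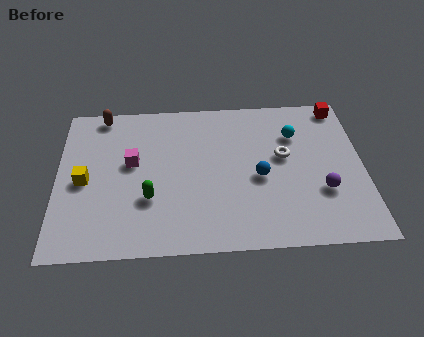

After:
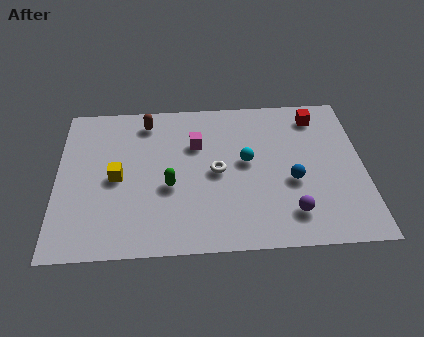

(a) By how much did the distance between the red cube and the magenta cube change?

-3.8

They were about 8.9 units apart before and 5.1 after — 3.8 units closer together.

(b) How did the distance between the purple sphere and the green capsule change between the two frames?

-1.8

Before: roughly 6.9 units apart; after: 5.1. That's 1.8 units closer together.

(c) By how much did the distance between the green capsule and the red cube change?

-2.1

Before: roughly 9.1 units apart; after: 7.0. That's 2.1 units closer together.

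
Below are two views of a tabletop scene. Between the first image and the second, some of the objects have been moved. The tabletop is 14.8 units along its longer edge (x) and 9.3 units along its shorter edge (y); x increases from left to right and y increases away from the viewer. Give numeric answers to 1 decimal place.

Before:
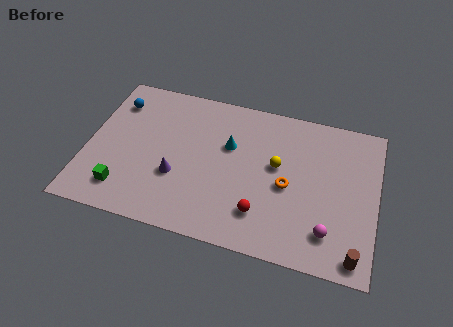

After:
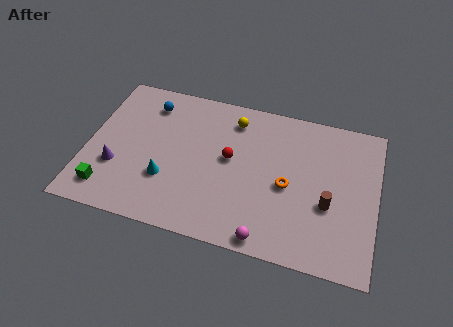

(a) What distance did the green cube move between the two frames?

0.8

From (2.1, 1.8) to (1.3, 1.6), the green cube covered √(0.8² + 0.2²) ≈ 0.8 units.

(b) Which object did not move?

the orange torus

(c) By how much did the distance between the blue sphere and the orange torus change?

-1.5

They were about 9.6 units apart before and 8.1 after — 1.5 units closer together.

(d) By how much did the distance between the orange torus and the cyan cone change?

+2.7

The distance was about 3.5 in the first image and 6.2 in the second, so they moved 2.7 units further apart.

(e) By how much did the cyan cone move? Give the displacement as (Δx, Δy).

(-3.0, -2.9)

The cyan cone was at about (7.2, 5.9) and moved to about (4.2, 3.0).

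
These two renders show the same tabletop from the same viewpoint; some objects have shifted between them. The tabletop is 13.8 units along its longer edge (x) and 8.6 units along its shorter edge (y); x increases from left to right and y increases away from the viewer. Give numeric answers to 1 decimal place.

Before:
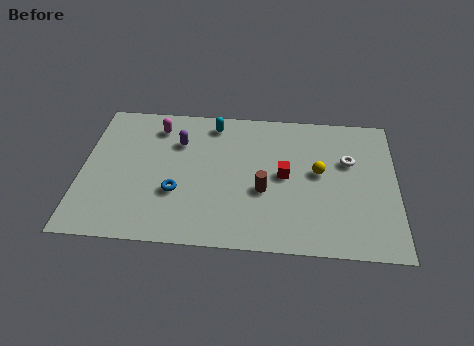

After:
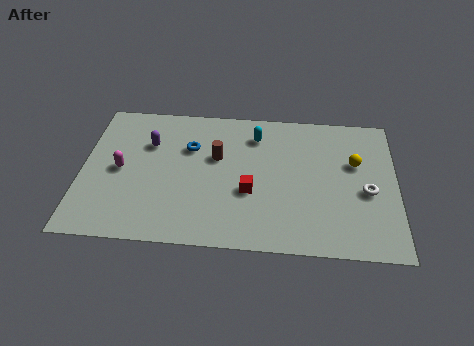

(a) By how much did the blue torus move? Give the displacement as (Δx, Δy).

(0.5, 2.8)

From the two frames, the blue torus sits at roughly (4.2, 3.0) before and (4.7, 5.8) after.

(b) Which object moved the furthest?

the magenta capsule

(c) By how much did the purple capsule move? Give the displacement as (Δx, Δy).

(-1.3, -0.2)

From the two frames, the purple capsule sits at roughly (4.2, 6.1) before and (2.9, 5.9) after.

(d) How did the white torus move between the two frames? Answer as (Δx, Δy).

(0.8, -1.8)

The white torus was at about (11.7, 5.5) and moved to about (12.5, 3.7).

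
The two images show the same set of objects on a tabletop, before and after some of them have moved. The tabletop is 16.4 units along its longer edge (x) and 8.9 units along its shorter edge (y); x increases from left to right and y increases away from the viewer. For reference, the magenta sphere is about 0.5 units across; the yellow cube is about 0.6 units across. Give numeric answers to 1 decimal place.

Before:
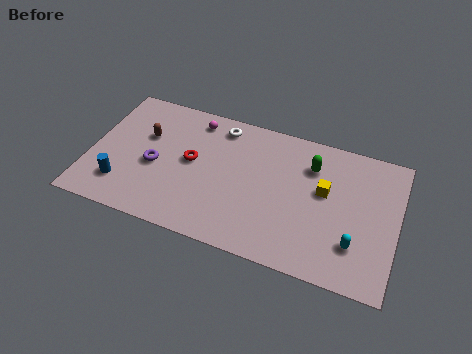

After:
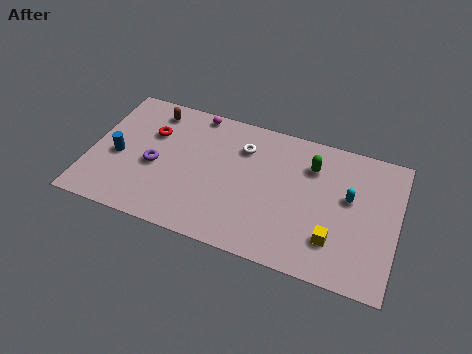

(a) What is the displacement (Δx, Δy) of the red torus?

(-2.3, 1.2)

From the two frames, the red torus sits at roughly (5.4, 4.8) before and (3.1, 6.0) after.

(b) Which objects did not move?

the purple torus and the green capsule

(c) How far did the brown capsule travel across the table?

1.8

The brown capsule was near (2.8, 5.7) before and (3.0, 7.5) after, so it travelled √(0.2² + 1.8²) ≈ 1.8 units.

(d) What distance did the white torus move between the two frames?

1.6

From (6.7, 7.6) to (8.0, 6.6), the white torus covered √(1.3² + 1.0²) ≈ 1.6 units.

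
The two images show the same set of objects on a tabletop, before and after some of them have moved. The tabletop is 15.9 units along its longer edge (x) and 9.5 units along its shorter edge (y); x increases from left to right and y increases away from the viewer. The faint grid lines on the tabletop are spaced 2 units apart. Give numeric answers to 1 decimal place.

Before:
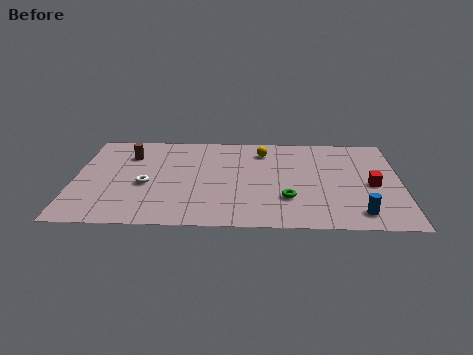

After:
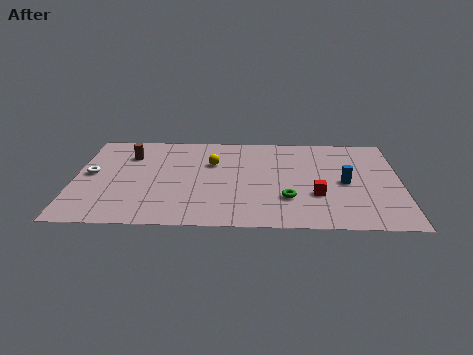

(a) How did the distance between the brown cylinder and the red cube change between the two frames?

-2.2

Before: roughly 12.2 units apart; after: 10.0. That's 2.2 units closer together.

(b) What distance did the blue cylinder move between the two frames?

3.1

From (13.8, 1.5) to (13.2, 4.5), the blue cylinder covered √(0.6² + 3.0²) ≈ 3.1 units.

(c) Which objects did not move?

the brown cylinder and the green torus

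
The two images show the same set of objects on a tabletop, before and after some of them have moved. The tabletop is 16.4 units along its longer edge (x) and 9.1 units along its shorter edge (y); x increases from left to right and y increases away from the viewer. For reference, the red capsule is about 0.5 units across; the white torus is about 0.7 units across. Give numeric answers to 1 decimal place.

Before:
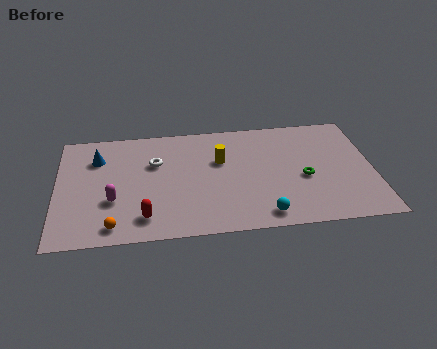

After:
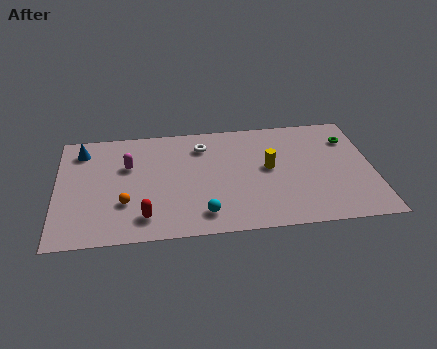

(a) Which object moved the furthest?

the green torus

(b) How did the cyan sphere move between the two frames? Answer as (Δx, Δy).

(-3.1, 0.4)

The cyan sphere started near (10.6, 1.2) and ended near (7.5, 1.6).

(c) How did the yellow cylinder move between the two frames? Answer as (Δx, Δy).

(2.5, -0.9)

From the two frames, the yellow cylinder sits at roughly (8.5, 5.8) before and (11.0, 4.9) after.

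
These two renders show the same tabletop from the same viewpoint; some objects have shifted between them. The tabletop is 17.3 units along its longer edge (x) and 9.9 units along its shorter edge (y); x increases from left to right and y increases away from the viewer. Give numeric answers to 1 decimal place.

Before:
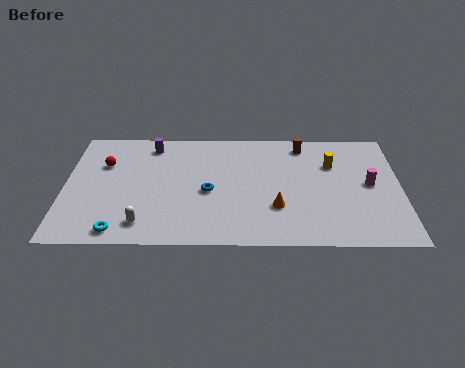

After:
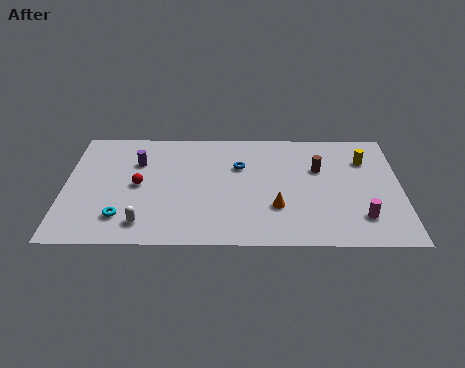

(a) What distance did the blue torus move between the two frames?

2.7

The blue torus was near (7.4, 4.4) before and (9.0, 6.6) after, so it travelled √(1.6² + 2.2²) ≈ 2.7 units.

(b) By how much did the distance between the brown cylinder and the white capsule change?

-0.5

Before: roughly 10.7 units apart; after: 10.2. That's 0.5 units closer together.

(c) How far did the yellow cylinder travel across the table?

1.7

From (13.8, 6.8) to (15.5, 7.2), the yellow cylinder covered √(1.7² + 0.4²) ≈ 1.7 units.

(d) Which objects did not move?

the white capsule and the orange cone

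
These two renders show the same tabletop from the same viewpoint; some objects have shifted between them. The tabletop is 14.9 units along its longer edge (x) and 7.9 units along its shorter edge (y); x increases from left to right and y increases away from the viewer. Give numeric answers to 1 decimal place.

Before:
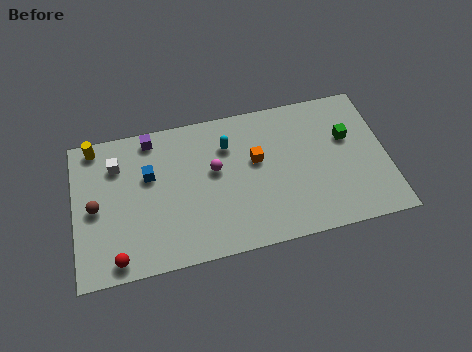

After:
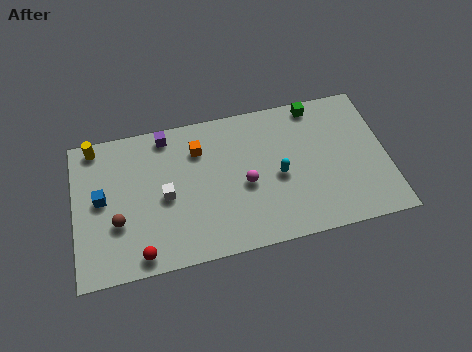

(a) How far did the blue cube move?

2.4

The blue cube was near (3.6, 5.0) before and (1.3, 4.2) after, so it travelled √(2.3² + 0.8²) ≈ 2.4 units.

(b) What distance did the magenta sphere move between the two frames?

1.8

The magenta sphere was near (6.7, 4.6) before and (8.1, 3.5) after, so it travelled √(1.4² + 1.1²) ≈ 1.8 units.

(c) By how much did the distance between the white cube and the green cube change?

-2.9

Before: roughly 11.0 units apart; after: 8.1. That's 2.9 units closer together.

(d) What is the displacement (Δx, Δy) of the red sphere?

(1.1, 0.0)

The red sphere started near (1.9, 0.9) and ended near (3.0, 0.9).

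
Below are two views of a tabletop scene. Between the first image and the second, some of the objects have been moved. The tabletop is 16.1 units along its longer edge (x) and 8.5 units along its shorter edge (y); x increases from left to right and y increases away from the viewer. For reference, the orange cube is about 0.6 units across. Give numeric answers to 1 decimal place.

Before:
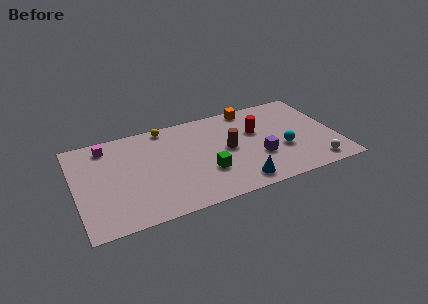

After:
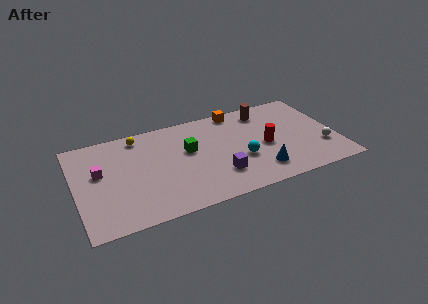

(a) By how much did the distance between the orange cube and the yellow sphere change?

+0.8

The distance was about 5.4 in the first image and 6.2 in the second, so they moved 0.8 units further apart.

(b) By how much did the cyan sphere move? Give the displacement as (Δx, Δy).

(-2.6, 0.0)

The cyan sphere started near (12.7, 3.2) and ended near (10.1, 3.2).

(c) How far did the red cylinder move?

1.6

The red cylinder moved from about (11.3, 5.4) to (11.7, 3.9), a distance of √(0.4² + 1.5²) ≈ 1.6.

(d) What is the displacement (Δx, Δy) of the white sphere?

(0.6, 1.4)

From the two frames, the white sphere sits at roughly (14.5, 1.2) before and (15.1, 2.6) after.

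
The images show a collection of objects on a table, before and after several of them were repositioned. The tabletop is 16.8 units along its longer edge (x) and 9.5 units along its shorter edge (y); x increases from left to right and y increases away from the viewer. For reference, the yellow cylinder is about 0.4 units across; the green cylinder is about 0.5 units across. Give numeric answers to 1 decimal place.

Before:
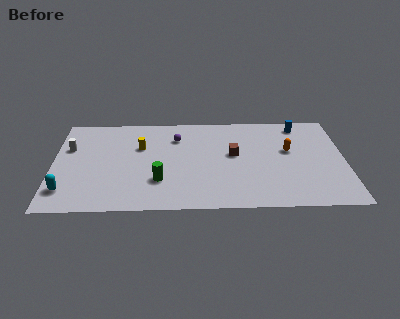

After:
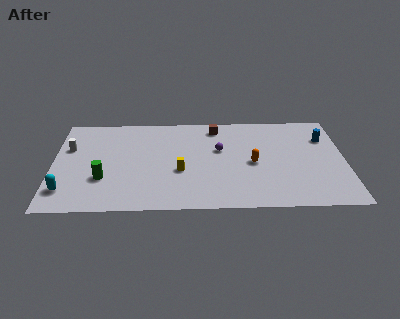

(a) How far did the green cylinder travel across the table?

3.2

The green cylinder was near (6.1, 2.8) before and (2.9, 3.1) after, so it travelled √(3.2² + 0.3²) ≈ 3.2 units.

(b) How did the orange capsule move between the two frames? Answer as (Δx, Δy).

(-2.1, -1.2)

The orange capsule was at about (13.6, 5.6) and moved to about (11.5, 4.4).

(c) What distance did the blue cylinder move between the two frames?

2.0

The blue cylinder was near (14.3, 8.2) before and (15.7, 6.8) after, so it travelled √(1.4² + 1.4²) ≈ 2.0 units.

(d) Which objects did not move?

the cyan capsule and the white cylinder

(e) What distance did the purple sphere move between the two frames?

2.8

The purple sphere moved from about (7.1, 7.1) to (9.6, 5.8), a distance of √(2.5² + 1.3²) ≈ 2.8.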